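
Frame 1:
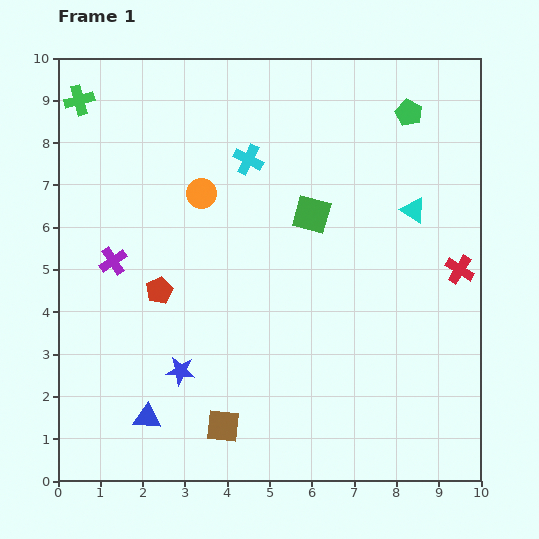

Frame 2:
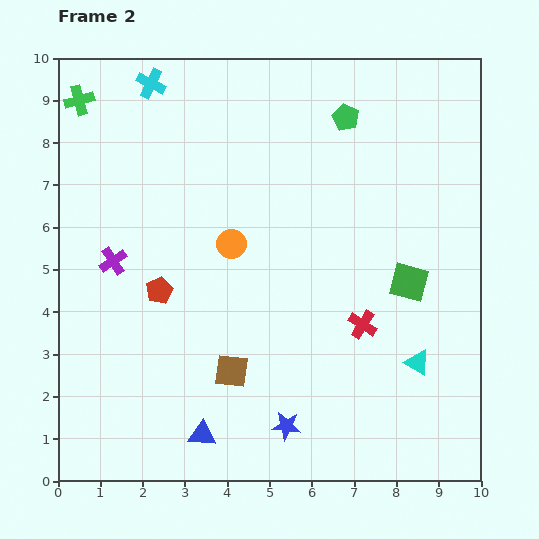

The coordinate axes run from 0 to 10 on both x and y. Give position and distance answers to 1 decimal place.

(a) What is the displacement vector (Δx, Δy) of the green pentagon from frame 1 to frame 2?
(-1.5, -0.1)

The green pentagon was at (8.3, 8.7) in frame 1 and (6.8, 8.6) in frame 2.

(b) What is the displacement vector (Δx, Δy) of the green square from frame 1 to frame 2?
(2.3, -1.6)

The green square was at (6.0, 6.3) in frame 1 and (8.3, 4.7) in frame 2.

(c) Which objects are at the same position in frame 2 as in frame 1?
the red pentagon, the green cross, the purple cross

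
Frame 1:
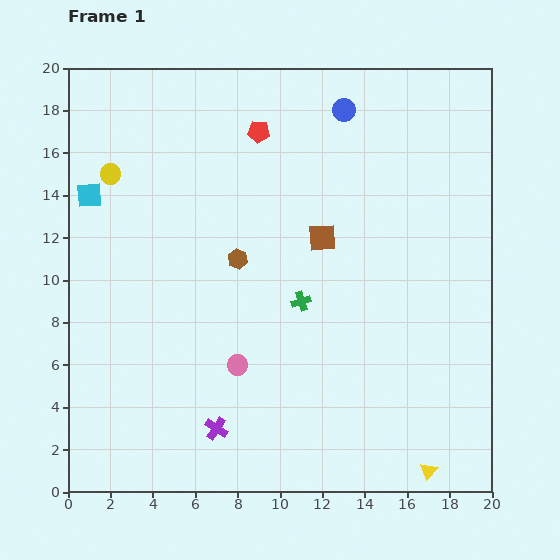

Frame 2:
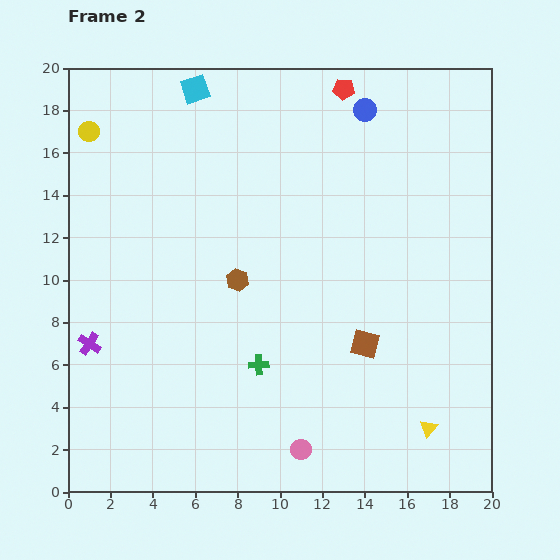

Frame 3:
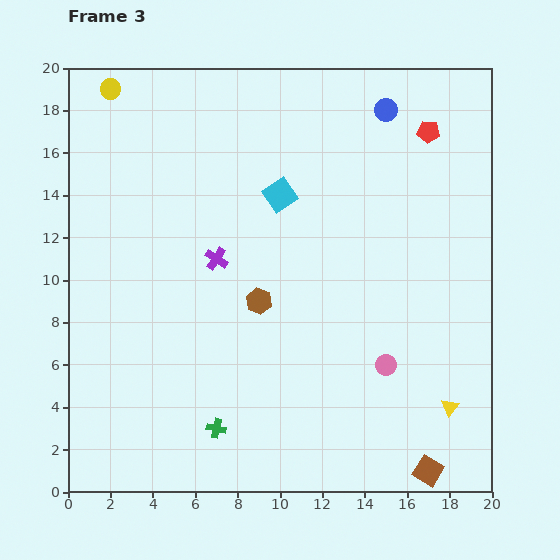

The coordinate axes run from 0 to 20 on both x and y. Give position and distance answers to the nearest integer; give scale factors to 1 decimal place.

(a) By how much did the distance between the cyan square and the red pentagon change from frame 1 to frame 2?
-2

Distance in frame 1: 9. Distance in frame 2: 7.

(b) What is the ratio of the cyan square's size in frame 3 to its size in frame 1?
1.3×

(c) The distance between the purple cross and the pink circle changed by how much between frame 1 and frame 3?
+6

Distance in frame 1: 3. Distance in frame 3: 9.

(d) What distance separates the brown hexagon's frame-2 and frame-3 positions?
1

The brown hexagon moved from (8, 10) to (9, 9), a distance of √(1² + 1²) ≈ 1.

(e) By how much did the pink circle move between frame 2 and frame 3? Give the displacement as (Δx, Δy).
(4, 4)

The pink circle was at (11, 2) in frame 2 and (15, 6) in frame 3.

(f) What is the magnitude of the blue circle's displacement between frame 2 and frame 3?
1

The blue circle moved from (14, 18) to (15, 18), a distance of √(1² + 0²) ≈ 1.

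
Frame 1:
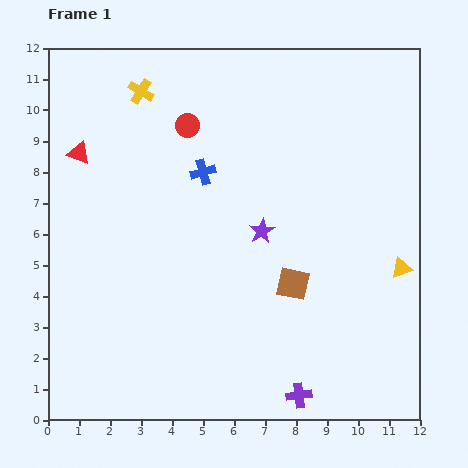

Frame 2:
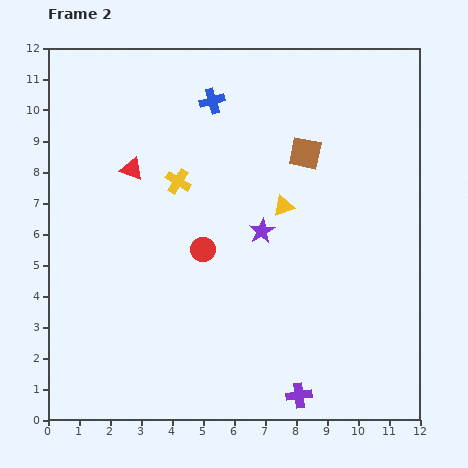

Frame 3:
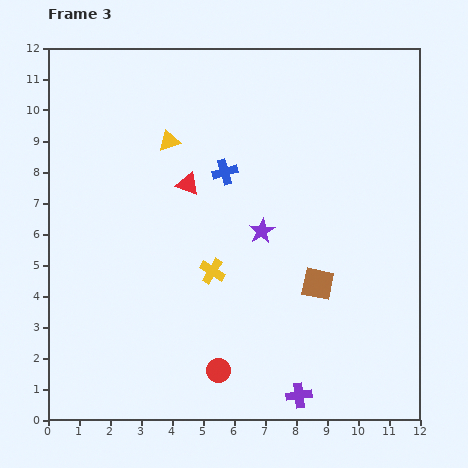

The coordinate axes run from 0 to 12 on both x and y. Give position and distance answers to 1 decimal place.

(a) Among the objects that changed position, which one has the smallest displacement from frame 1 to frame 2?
the red triangle

(moved 1.8)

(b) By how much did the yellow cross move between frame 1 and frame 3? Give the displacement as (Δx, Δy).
(2.3, -5.8)

The yellow cross was at (3.0, 10.6) in frame 1 and (5.3, 4.8) in frame 3.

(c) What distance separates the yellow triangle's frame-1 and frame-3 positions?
8.5

The yellow triangle moved from (11.4, 4.9) to (3.9, 9.0), a distance of √(7.5² + 4.1²) ≈ 8.5.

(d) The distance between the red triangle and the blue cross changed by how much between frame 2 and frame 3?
-2.1

Distance in frame 2: 3.4. Distance in frame 3: 1.3.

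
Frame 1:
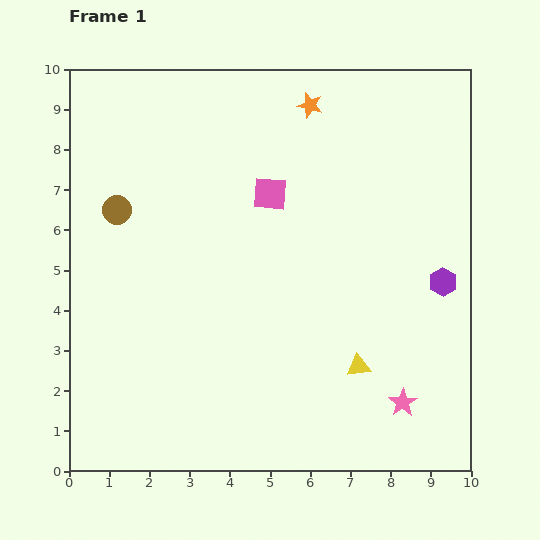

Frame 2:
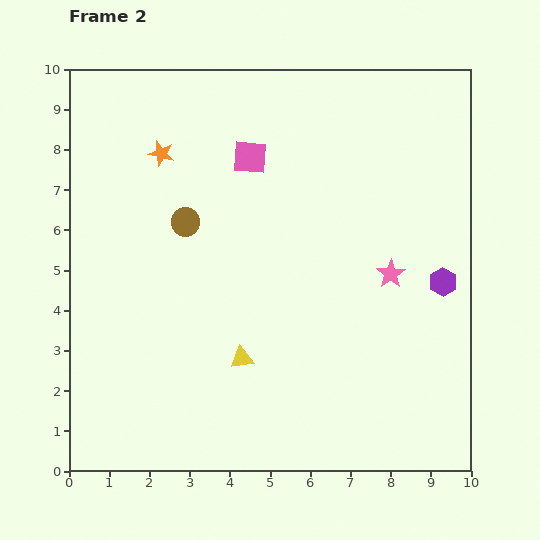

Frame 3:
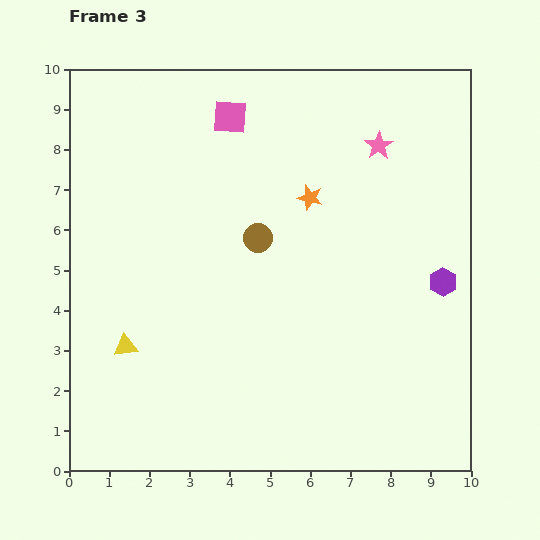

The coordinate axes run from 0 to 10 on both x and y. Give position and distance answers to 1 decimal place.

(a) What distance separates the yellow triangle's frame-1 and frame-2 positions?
2.9

The yellow triangle moved from (7.2, 2.6) to (4.3, 2.8), a distance of √(2.9² + 0.2²) ≈ 2.9.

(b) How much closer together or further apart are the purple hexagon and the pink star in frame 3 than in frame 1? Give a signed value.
+0.6

Distance in frame 1: 3.2. Distance in frame 3: 3.8.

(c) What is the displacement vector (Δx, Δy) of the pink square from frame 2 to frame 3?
(-0.5, 1.0)

The pink square was at (4.5, 7.8) in frame 2 and (4.0, 8.8) in frame 3.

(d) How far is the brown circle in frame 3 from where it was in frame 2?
1.8

The brown circle moved from (2.9, 6.2) to (4.7, 5.8), a distance of √(1.8² + 0.4²) ≈ 1.8.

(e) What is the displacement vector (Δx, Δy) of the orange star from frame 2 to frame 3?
(3.7, -1.1)

The orange star was at (2.3, 7.9) in frame 2 and (6.0, 6.8) in frame 3.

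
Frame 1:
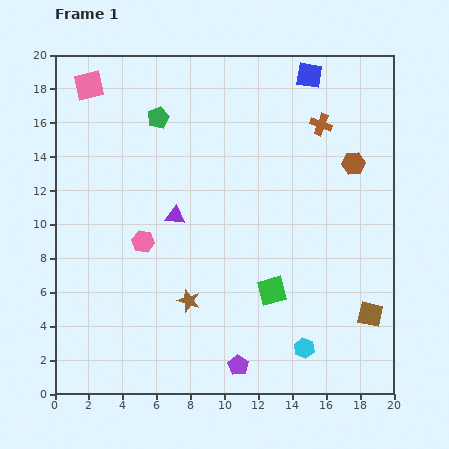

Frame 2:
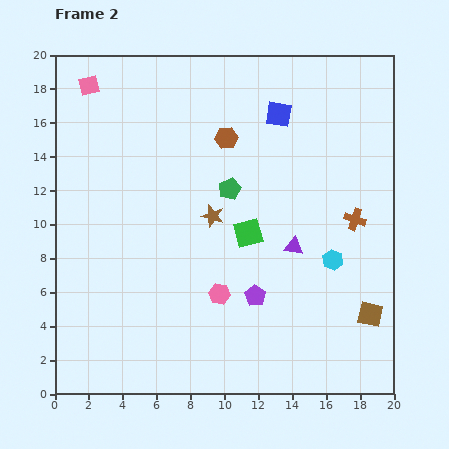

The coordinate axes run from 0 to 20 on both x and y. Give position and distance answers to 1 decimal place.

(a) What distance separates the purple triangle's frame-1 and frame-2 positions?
7.2

The purple triangle moved from (7.1, 10.5) to (14.1, 8.7), a distance of √(7.0² + 1.8²) ≈ 7.2.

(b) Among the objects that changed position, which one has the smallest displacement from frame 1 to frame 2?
the blue square

(moved 2.9)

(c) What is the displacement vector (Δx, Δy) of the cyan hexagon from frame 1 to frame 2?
(1.7, 5.2)

The cyan hexagon was at (14.7, 2.7) in frame 1 and (16.4, 7.9) in frame 2.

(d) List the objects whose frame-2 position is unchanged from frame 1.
the brown square, the pink square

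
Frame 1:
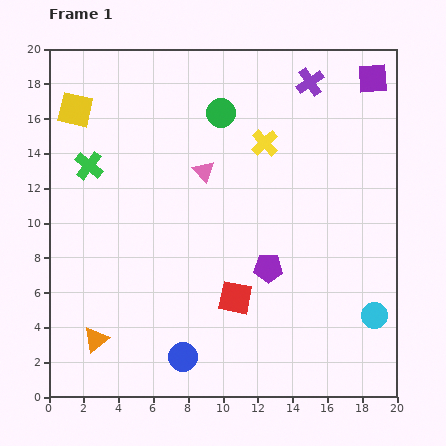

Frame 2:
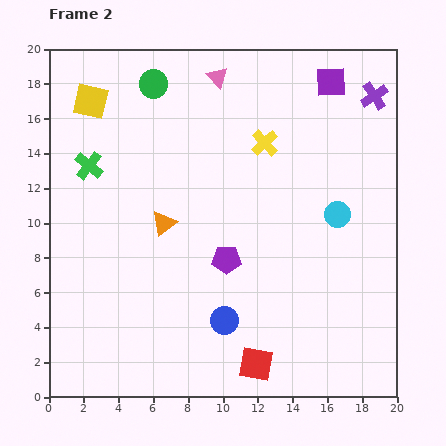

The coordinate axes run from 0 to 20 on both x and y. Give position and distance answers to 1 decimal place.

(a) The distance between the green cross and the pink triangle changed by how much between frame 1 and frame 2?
+2.4

Distance in frame 1: 6.6. Distance in frame 2: 9.0.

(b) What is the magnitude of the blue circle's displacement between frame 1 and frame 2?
3.2

The blue circle moved from (7.7, 2.3) to (10.1, 4.4), a distance of √(2.4² + 2.1²) ≈ 3.2.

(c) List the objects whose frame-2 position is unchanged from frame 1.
the yellow cross, the green cross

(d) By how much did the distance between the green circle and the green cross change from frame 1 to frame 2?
-2.2

Distance in frame 1: 8.2. Distance in frame 2: 6.0.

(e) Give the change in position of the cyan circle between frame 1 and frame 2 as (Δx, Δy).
(-2.1, 5.8)

The cyan circle was at (18.7, 4.7) in frame 1 and (16.6, 10.5) in frame 2.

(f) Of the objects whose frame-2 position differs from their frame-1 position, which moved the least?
the yellow square

(moved 1.0)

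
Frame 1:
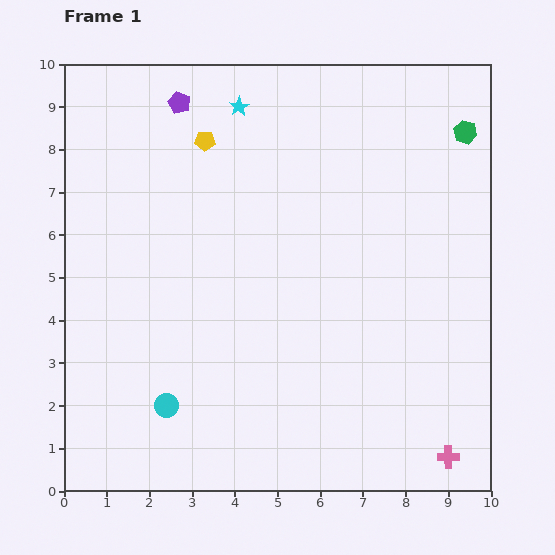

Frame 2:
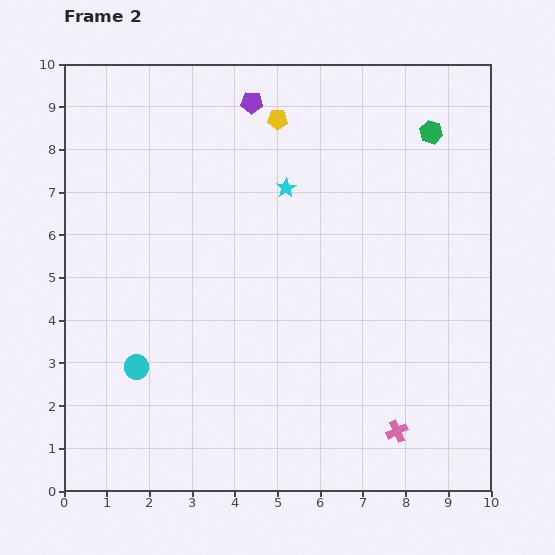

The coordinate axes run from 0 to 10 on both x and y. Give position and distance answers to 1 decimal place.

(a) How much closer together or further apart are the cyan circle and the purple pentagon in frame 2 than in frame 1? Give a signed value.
-0.3

Distance in frame 1: 7.1. Distance in frame 2: 6.8.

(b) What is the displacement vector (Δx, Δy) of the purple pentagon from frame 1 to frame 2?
(1.7, 0.0)

The purple pentagon was at (2.7, 9.1) in frame 1 and (4.4, 9.1) in frame 2.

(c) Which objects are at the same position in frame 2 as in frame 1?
none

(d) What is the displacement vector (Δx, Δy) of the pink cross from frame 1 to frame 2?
(-1.2, 0.6)

The pink cross was at (9.0, 0.8) in frame 1 and (7.8, 1.4) in frame 2.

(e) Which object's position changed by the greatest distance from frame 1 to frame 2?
the cyan star

(moved 2.2; next 1.8)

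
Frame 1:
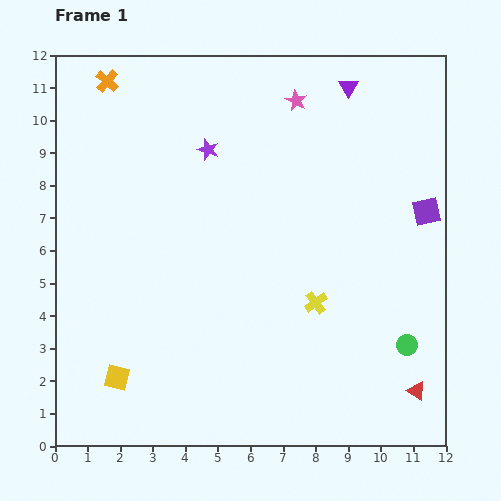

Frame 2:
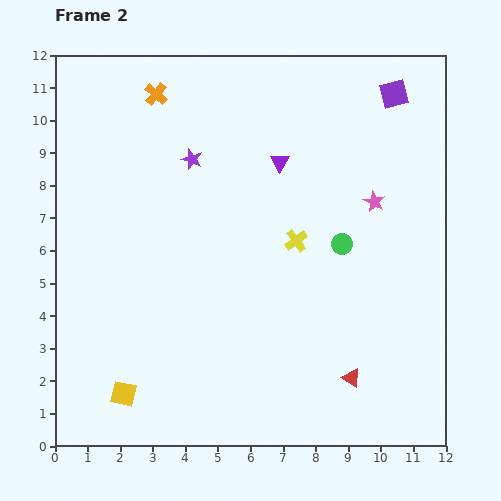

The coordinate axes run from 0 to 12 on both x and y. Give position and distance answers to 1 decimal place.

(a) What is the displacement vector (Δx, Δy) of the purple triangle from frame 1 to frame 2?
(-2.1, -2.3)

The purple triangle was at (9.0, 11.0) in frame 1 and (6.9, 8.7) in frame 2.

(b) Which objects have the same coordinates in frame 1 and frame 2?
none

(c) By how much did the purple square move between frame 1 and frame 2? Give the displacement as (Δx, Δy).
(-1.0, 3.6)

The purple square was at (11.4, 7.2) in frame 1 and (10.4, 10.8) in frame 2.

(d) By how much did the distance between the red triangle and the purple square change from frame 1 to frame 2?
+3.3

Distance in frame 1: 5.5. Distance in frame 2: 8.8.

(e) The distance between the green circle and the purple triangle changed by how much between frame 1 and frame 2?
-5.0

Distance in frame 1: 8.1. Distance in frame 2: 3.1.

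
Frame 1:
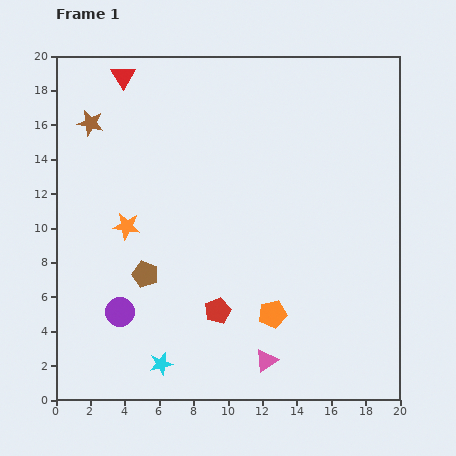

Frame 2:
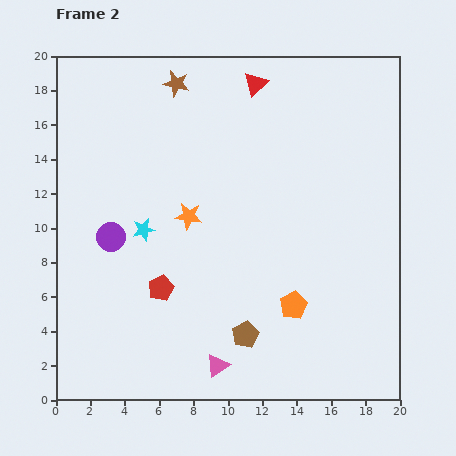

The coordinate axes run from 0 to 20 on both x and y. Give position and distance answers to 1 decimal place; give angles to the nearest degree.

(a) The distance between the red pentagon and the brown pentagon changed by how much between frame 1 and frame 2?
+0.9

Distance in frame 1: 4.7. Distance in frame 2: 5.6.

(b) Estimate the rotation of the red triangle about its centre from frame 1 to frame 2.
17° clockwise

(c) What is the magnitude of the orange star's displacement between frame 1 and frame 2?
3.6

The orange star moved from (4.1, 10.1) to (7.7, 10.7), a distance of √(3.6² + 0.6²) ≈ 3.6.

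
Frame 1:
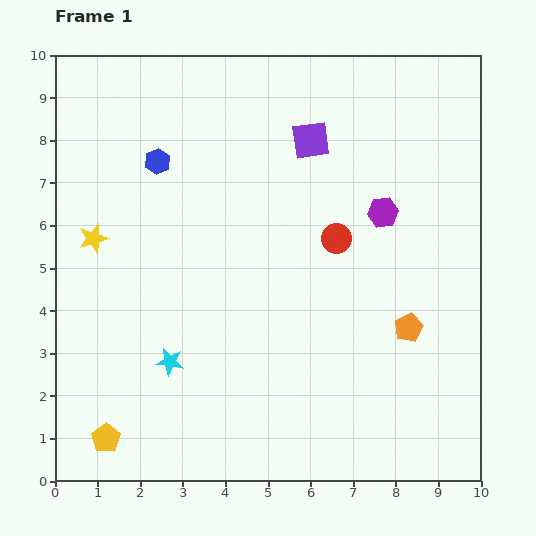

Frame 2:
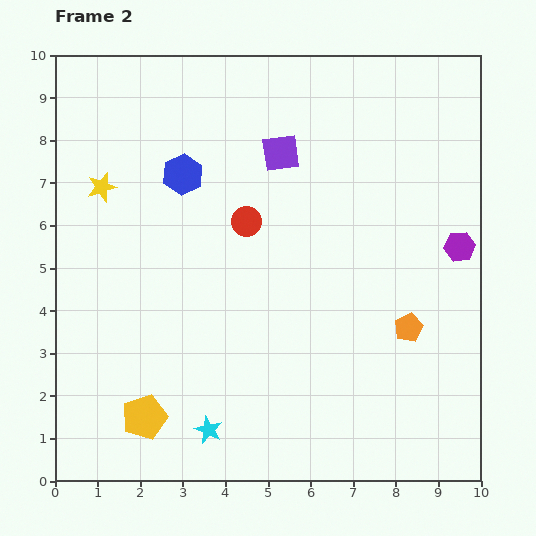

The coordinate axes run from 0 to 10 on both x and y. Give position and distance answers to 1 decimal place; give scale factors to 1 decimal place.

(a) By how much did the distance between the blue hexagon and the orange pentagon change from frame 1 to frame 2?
-0.7

Distance in frame 1: 7.1. Distance in frame 2: 6.4.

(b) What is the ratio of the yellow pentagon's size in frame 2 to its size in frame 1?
1.5×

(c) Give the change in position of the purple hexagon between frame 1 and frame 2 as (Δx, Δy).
(1.8, -0.8)

The purple hexagon was at (7.7, 6.3) in frame 1 and (9.5, 5.5) in frame 2.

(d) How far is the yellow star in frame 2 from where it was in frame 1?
1.2

The yellow star moved from (0.9, 5.7) to (1.1, 6.9), a distance of √(0.2² + 1.2²) ≈ 1.2.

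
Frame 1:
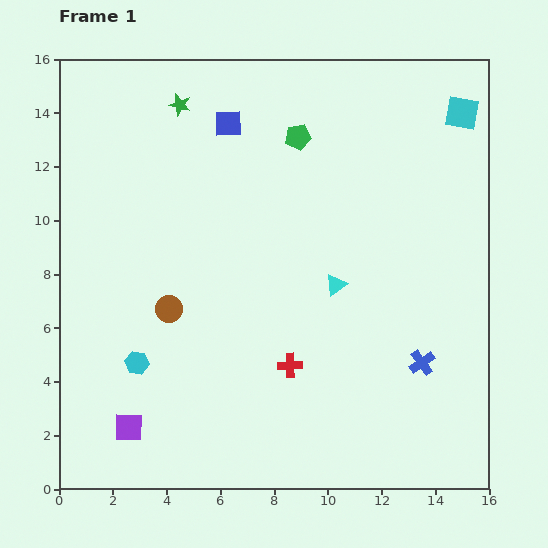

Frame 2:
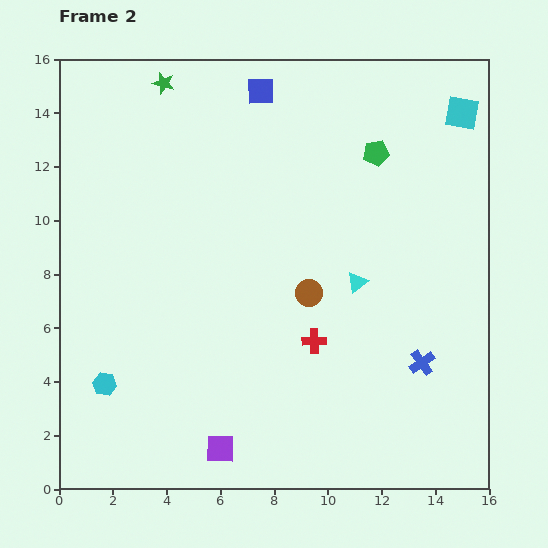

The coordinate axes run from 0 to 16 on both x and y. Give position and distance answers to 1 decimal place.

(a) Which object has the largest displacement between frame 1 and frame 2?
the brown circle

(moved 5.2; next 3.5)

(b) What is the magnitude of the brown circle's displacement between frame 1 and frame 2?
5.2

The brown circle moved from (4.1, 6.7) to (9.3, 7.3), a distance of √(5.2² + 0.6²) ≈ 5.2.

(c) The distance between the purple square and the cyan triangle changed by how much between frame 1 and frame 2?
-1.3

Distance in frame 1: 9.3. Distance in frame 2: 8.0.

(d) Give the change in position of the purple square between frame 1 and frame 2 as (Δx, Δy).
(3.4, -0.8)

The purple square was at (2.6, 2.3) in frame 1 and (6.0, 1.5) in frame 2.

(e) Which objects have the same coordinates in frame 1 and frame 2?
the cyan square, the blue cross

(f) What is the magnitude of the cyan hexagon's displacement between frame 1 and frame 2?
1.4

The cyan hexagon moved from (2.9, 4.7) to (1.7, 3.9), a distance of √(1.2² + 0.8²) ≈ 1.4.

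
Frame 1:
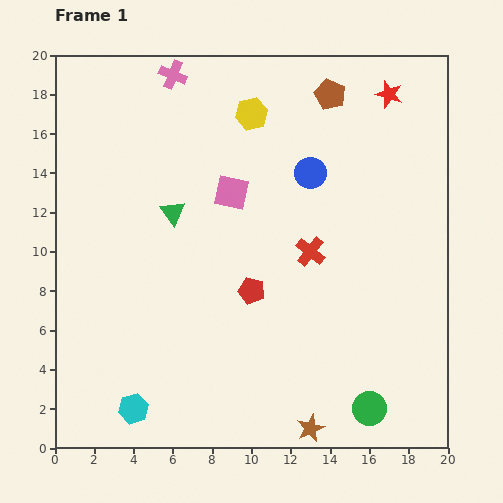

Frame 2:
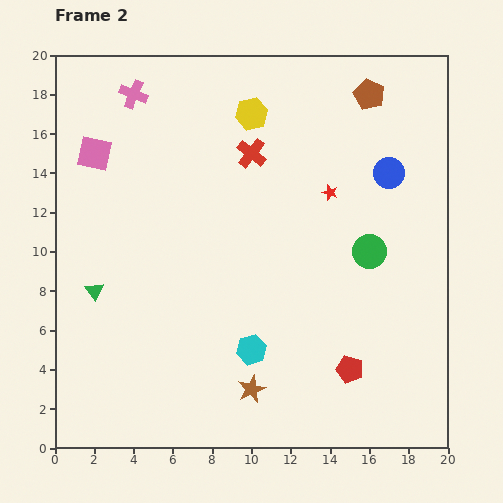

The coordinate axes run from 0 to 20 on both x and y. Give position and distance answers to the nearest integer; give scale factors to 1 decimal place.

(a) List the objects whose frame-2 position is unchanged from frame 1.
the yellow hexagon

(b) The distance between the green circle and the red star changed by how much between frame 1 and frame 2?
-12

Distance in frame 1: 16. Distance in frame 2: 4.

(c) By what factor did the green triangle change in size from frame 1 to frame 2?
0.7×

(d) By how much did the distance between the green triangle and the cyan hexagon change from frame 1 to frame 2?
-1

Distance in frame 1: 10. Distance in frame 2: 9.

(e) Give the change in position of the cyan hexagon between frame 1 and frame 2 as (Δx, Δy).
(6, 3)

The cyan hexagon was at (4, 2) in frame 1 and (10, 5) in frame 2.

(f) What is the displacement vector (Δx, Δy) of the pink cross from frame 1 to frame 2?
(-2, -1)

The pink cross was at (6, 19) in frame 1 and (4, 18) in frame 2.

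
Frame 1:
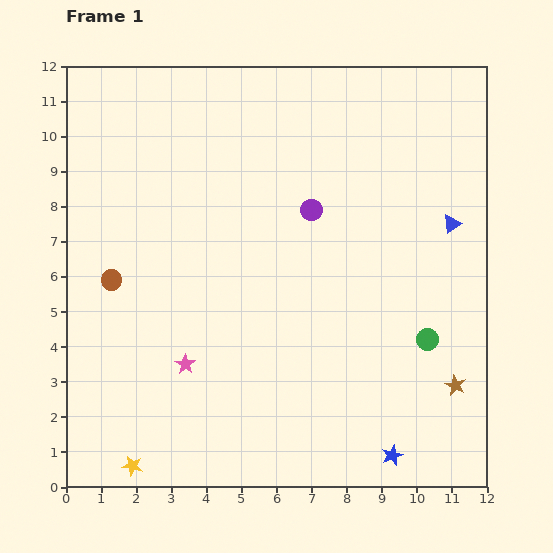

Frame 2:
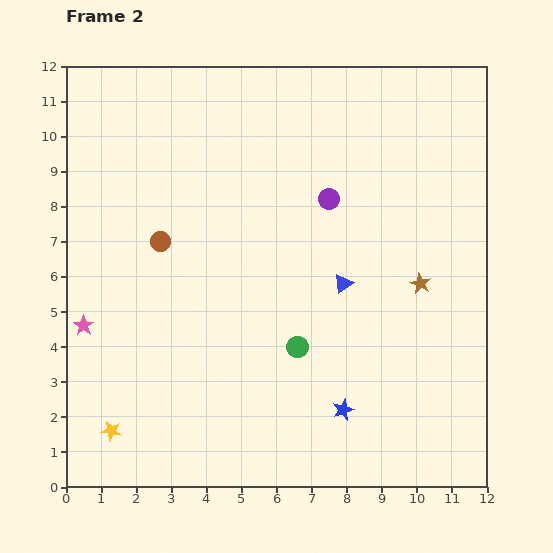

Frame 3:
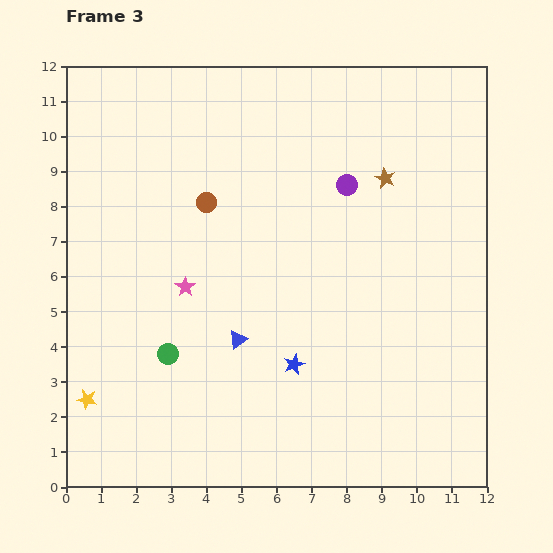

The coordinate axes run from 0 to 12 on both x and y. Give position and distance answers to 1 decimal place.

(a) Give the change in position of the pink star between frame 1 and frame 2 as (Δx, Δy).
(-2.9, 1.1)

The pink star was at (3.4, 3.5) in frame 1 and (0.5, 4.6) in frame 2.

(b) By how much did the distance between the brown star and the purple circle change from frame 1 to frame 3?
-5.4

Distance in frame 1: 6.5. Distance in frame 3: 1.1.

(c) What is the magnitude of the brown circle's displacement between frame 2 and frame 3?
1.7

The brown circle moved from (2.7, 7.0) to (4.0, 8.1), a distance of √(1.3² + 1.1²) ≈ 1.7.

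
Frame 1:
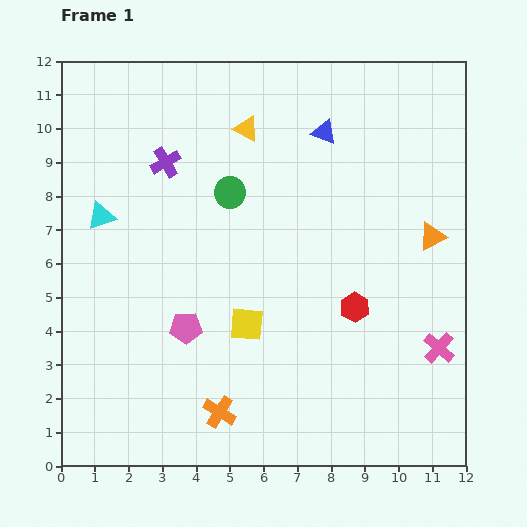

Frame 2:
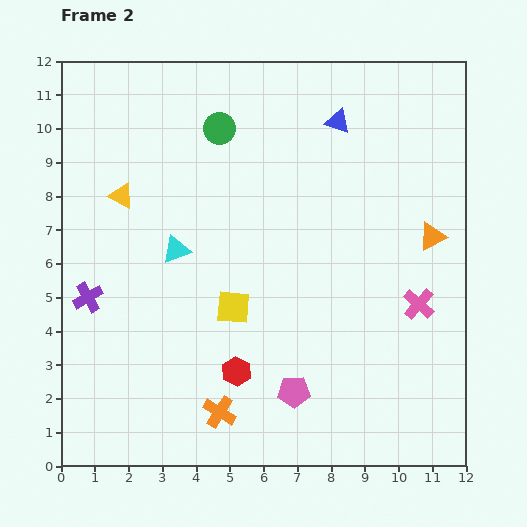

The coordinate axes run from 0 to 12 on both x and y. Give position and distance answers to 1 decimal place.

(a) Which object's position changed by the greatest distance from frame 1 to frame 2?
the purple cross

(moved 4.6; next 4.2)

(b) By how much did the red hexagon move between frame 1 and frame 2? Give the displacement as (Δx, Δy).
(-3.5, -1.9)

The red hexagon was at (8.7, 4.7) in frame 1 and (5.2, 2.8) in frame 2.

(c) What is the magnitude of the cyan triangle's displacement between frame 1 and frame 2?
2.4

The cyan triangle moved from (1.2, 7.4) to (3.4, 6.4), a distance of √(2.2² + 1.0²) ≈ 2.4.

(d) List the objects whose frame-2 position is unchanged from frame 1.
the orange triangle, the orange cross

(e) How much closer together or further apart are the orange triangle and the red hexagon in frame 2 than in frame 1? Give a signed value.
+3.9

Distance in frame 1: 3.1. Distance in frame 2: 7.0.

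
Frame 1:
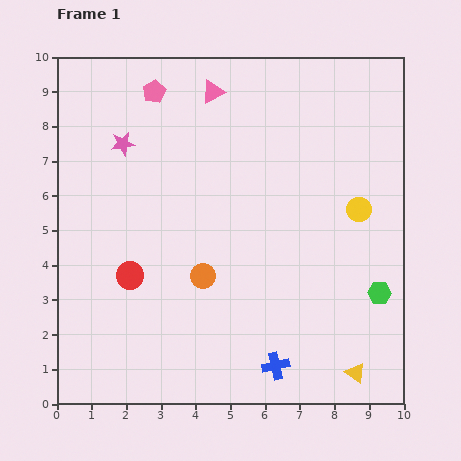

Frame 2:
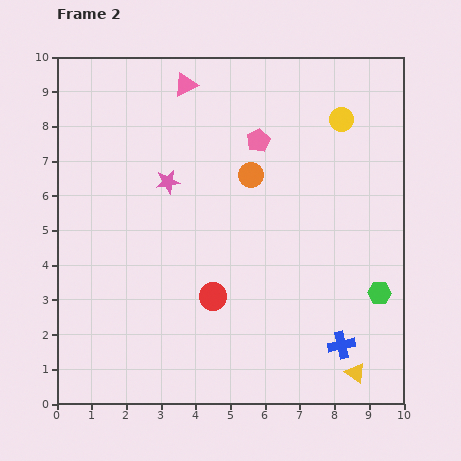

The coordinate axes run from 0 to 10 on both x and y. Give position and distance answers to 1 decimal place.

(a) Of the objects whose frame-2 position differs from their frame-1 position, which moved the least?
the pink triangle

(moved 0.8)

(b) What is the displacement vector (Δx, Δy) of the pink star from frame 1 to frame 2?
(1.3, -1.1)

The pink star was at (1.9, 7.5) in frame 1 and (3.2, 6.4) in frame 2.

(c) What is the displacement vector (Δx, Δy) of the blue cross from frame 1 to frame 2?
(1.9, 0.6)

The blue cross was at (6.3, 1.1) in frame 1 and (8.2, 1.7) in frame 2.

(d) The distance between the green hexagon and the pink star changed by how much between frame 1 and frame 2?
-1.7

Distance in frame 1: 8.6. Distance in frame 2: 6.9.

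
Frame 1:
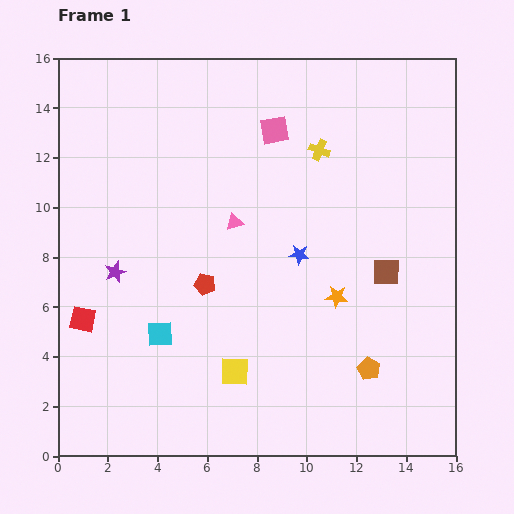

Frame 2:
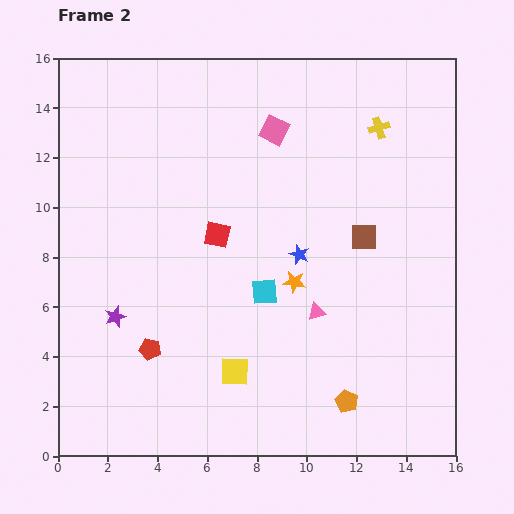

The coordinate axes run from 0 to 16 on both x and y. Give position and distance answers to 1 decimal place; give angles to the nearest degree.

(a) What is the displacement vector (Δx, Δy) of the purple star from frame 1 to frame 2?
(0.0, -1.8)

The purple star was at (2.3, 7.4) in frame 1 and (2.3, 5.6) in frame 2.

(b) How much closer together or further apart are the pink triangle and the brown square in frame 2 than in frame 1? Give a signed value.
-2.8

Distance in frame 1: 6.4. Distance in frame 2: 3.6.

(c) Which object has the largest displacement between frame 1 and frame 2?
the red square

(moved 6.4; next 4.9)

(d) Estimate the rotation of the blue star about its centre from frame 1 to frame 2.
16° clockwise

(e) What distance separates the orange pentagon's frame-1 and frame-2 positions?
1.6

The orange pentagon moved from (12.5, 3.5) to (11.6, 2.2), a distance of √(0.9² + 1.3²) ≈ 1.6.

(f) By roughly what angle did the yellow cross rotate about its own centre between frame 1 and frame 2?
38° counter-clockwise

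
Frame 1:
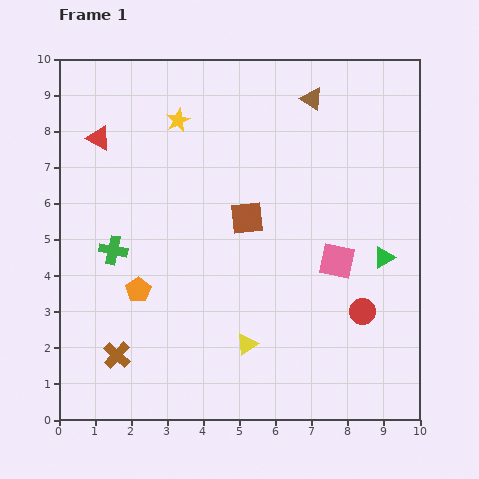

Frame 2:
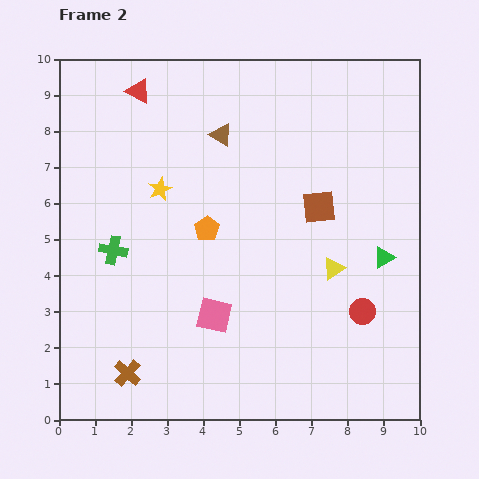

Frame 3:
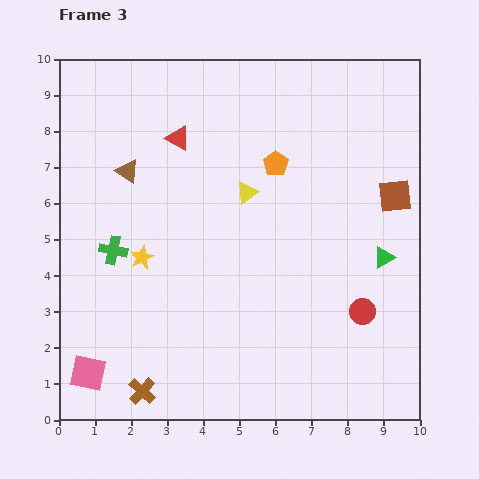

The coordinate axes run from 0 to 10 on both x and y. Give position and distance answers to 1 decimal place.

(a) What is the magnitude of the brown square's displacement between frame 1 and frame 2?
2.0

The brown square moved from (5.2, 5.6) to (7.2, 5.9), a distance of √(2.0² + 0.3²) ≈ 2.0.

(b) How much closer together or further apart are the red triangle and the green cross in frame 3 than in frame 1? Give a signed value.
+0.5

Distance in frame 1: 3.1. Distance in frame 3: 3.6.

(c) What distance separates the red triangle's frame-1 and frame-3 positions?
2.2

The red triangle moved from (1.1, 7.8) to (3.3, 7.8), a distance of √(2.2² + 0.0²) ≈ 2.2.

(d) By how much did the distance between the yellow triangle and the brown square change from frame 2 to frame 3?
+2.4

Distance in frame 2: 1.7. Distance in frame 3: 4.1.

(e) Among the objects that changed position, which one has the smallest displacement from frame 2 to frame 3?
the brown cross

(moved 0.6)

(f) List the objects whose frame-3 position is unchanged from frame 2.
the green cross, the green triangle, the red circle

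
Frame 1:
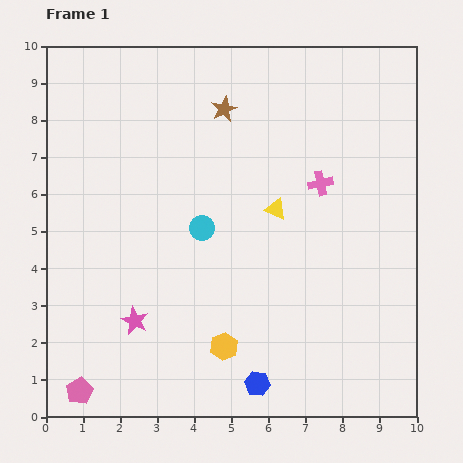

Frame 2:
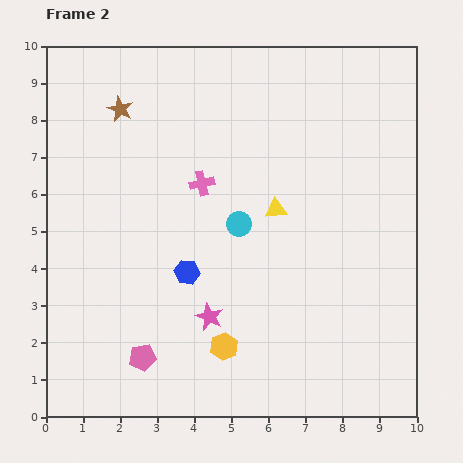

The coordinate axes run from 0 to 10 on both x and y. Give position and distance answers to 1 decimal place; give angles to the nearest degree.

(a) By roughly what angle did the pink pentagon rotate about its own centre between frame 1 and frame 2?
21° clockwise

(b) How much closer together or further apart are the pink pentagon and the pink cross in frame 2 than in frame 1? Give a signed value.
-3.6

Distance in frame 1: 8.6. Distance in frame 2: 5.0.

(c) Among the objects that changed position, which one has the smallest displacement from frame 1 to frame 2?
the cyan circle

(moved 1.0)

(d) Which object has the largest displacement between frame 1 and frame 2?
the blue hexagon

(moved 3.6; next 3.2)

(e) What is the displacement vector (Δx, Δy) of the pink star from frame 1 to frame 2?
(2.0, 0.1)

The pink star was at (2.4, 2.6) in frame 1 and (4.4, 2.7) in frame 2.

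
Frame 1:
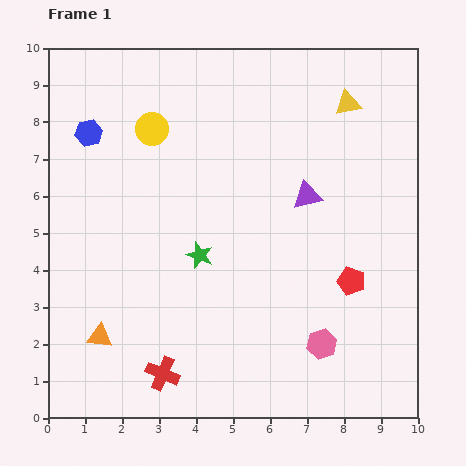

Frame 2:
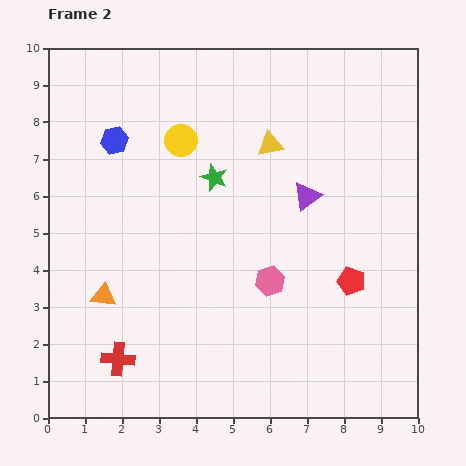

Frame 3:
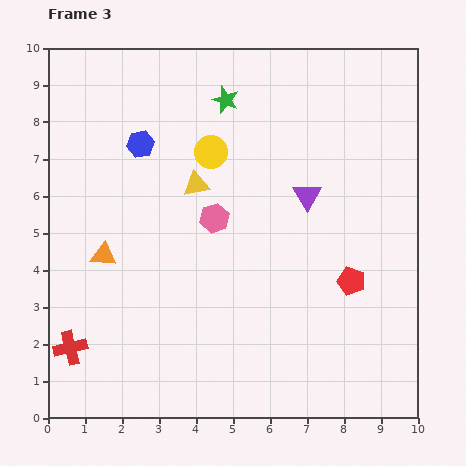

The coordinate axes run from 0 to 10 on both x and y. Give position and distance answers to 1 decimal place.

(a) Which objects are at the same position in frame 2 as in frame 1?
the red pentagon, the purple triangle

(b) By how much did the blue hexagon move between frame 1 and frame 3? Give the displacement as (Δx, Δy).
(1.4, -0.3)

The blue hexagon was at (1.1, 7.7) in frame 1 and (2.5, 7.4) in frame 3.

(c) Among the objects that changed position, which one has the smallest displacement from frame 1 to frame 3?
the blue hexagon

(moved 1.4)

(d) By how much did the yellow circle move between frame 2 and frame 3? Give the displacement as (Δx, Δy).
(0.8, -0.3)

The yellow circle was at (3.6, 7.5) in frame 2 and (4.4, 7.2) in frame 3.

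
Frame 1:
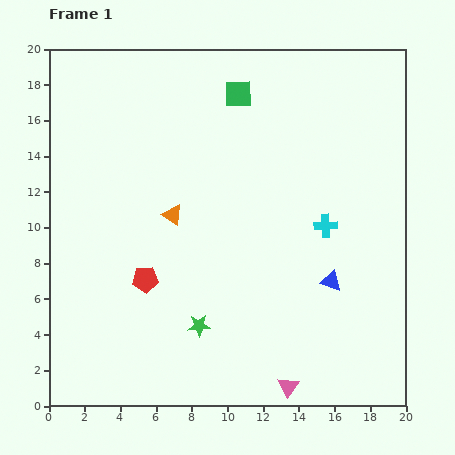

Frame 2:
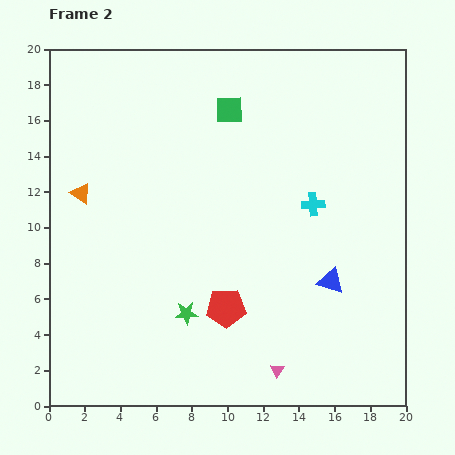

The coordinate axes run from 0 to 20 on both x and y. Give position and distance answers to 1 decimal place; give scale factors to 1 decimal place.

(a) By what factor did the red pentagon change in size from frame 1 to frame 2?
1.5×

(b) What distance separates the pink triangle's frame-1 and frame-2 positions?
1.1

The pink triangle moved from (13.4, 1.1) to (12.8, 2.0), a distance of √(0.6² + 0.9²) ≈ 1.1.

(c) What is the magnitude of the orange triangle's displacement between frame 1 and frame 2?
5.2

The orange triangle moved from (6.9, 10.7) to (1.8, 11.9), a distance of √(5.1² + 1.2²) ≈ 5.2.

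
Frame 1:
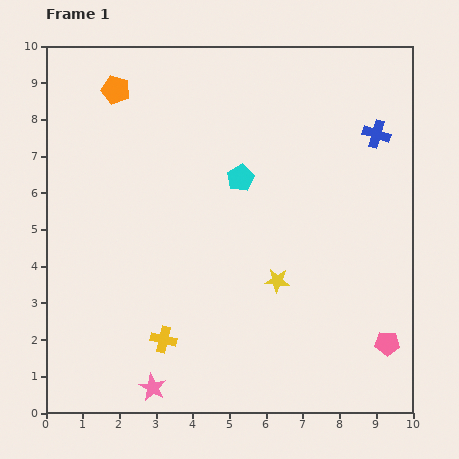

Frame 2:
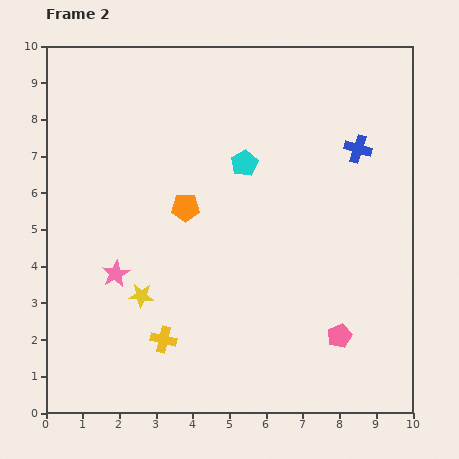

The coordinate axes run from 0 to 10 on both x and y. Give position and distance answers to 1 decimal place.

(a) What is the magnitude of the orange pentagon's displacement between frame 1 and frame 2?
3.7

The orange pentagon moved from (1.9, 8.8) to (3.8, 5.6), a distance of √(1.9² + 3.2²) ≈ 3.7.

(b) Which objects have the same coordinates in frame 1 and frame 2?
the yellow cross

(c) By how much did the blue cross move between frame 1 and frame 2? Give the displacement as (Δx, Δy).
(-0.5, -0.4)

The blue cross was at (9.0, 7.6) in frame 1 and (8.5, 7.2) in frame 2.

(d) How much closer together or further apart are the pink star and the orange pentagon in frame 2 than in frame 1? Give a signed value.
-5.6

Distance in frame 1: 8.2. Distance in frame 2: 2.6.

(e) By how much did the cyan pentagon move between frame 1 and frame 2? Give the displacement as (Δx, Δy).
(0.1, 0.4)

The cyan pentagon was at (5.3, 6.4) in frame 1 and (5.4, 6.8) in frame 2.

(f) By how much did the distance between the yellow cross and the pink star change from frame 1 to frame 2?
+0.9

Distance in frame 1: 1.3. Distance in frame 2: 2.2.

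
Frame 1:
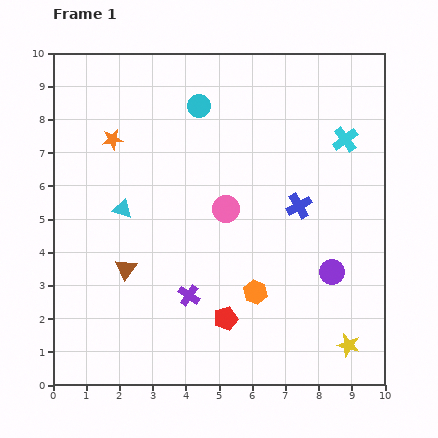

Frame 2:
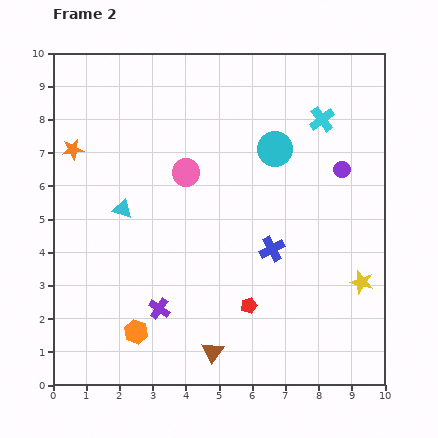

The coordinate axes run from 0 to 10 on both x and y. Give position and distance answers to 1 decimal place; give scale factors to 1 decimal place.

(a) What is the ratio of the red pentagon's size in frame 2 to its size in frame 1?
0.7×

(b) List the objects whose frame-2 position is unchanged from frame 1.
the cyan triangle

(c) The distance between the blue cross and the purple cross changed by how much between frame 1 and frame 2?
-0.5

Distance in frame 1: 4.3. Distance in frame 2: 3.8.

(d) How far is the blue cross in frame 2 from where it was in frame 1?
1.5

The blue cross moved from (7.4, 5.4) to (6.6, 4.1), a distance of √(0.8² + 1.3²) ≈ 1.5.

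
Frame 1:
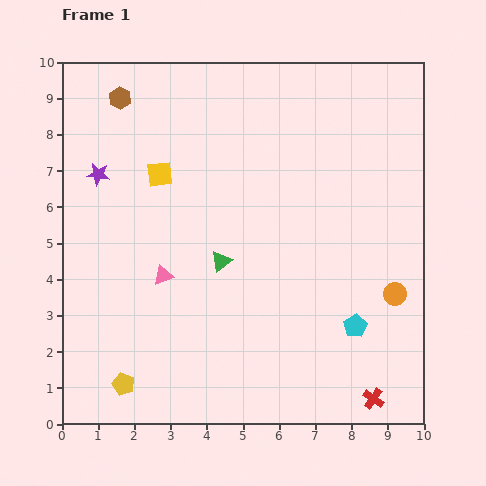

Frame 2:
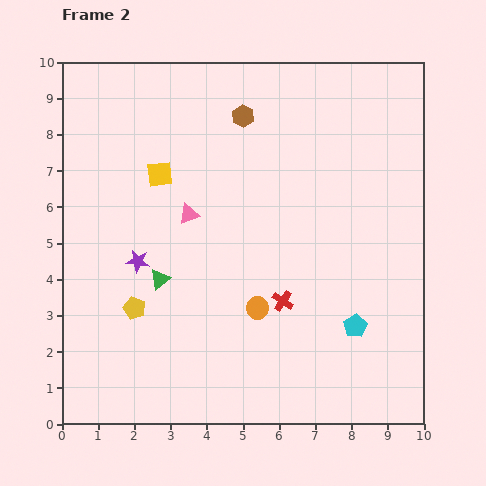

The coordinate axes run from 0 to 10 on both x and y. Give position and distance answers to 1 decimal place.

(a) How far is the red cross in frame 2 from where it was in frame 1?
3.7

The red cross moved from (8.6, 0.7) to (6.1, 3.4), a distance of √(2.5² + 2.7²) ≈ 3.7.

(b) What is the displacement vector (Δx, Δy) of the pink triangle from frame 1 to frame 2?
(0.7, 1.7)

The pink triangle was at (2.8, 4.1) in frame 1 and (3.5, 5.8) in frame 2.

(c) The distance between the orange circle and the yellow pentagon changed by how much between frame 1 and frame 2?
-4.5

Distance in frame 1: 7.9. Distance in frame 2: 3.4.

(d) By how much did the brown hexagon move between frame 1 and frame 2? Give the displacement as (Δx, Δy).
(3.4, -0.5)

The brown hexagon was at (1.6, 9.0) in frame 1 and (5.0, 8.5) in frame 2.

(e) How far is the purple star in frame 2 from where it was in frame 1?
2.6

The purple star moved from (1.0, 6.9) to (2.1, 4.5), a distance of √(1.1² + 2.4²) ≈ 2.6.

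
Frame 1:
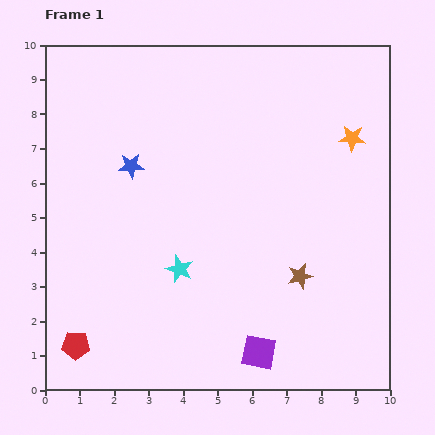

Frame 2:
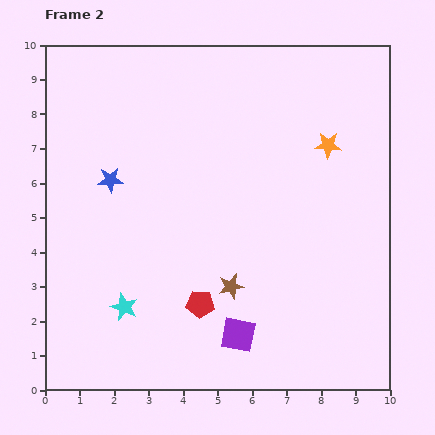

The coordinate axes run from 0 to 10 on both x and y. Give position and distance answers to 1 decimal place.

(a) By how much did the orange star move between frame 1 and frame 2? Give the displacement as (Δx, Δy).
(-0.7, -0.2)

The orange star was at (8.9, 7.3) in frame 1 and (8.2, 7.1) in frame 2.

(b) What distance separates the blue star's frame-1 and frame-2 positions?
0.7

The blue star moved from (2.5, 6.5) to (1.9, 6.1), a distance of √(0.6² + 0.4²) ≈ 0.7.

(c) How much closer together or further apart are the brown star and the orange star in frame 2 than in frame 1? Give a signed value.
+0.7

Distance in frame 1: 4.3. Distance in frame 2: 5.0.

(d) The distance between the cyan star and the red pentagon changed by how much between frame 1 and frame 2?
-1.5

Distance in frame 1: 3.7. Distance in frame 2: 2.2.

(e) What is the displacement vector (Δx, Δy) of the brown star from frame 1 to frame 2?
(-2.0, -0.3)

The brown star was at (7.4, 3.3) in frame 1 and (5.4, 3.0) in frame 2.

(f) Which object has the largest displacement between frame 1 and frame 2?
the red pentagon

(moved 3.8; next 2.0)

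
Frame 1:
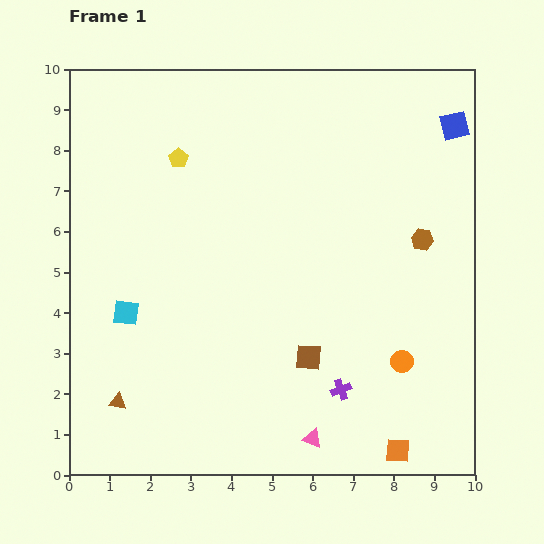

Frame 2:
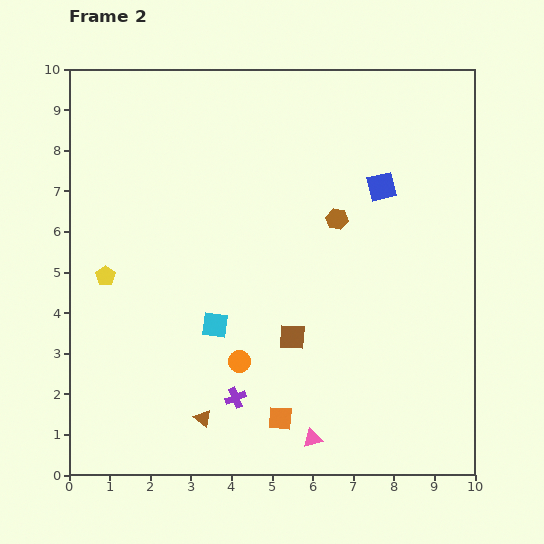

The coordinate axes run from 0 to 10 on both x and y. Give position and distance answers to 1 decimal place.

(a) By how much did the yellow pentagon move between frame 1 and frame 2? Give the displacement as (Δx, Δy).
(-1.8, -2.9)

The yellow pentagon was at (2.7, 7.8) in frame 1 and (0.9, 4.9) in frame 2.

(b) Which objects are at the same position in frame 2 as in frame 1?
the pink triangle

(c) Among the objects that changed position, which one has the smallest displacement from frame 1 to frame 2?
the brown square

(moved 0.6)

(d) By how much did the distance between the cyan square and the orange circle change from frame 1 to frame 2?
-5.8

Distance in frame 1: 6.9. Distance in frame 2: 1.1.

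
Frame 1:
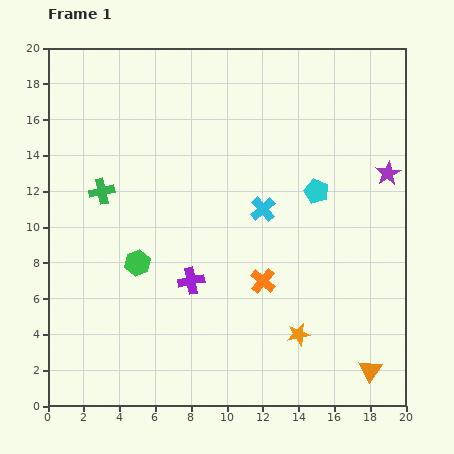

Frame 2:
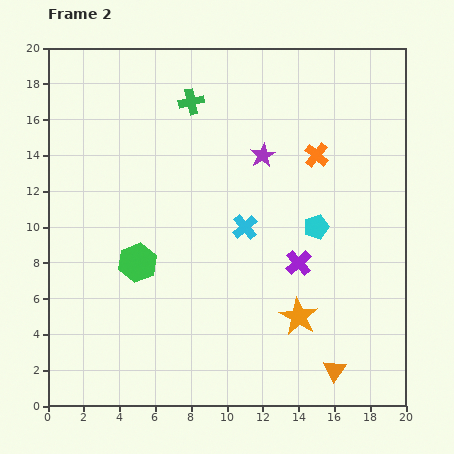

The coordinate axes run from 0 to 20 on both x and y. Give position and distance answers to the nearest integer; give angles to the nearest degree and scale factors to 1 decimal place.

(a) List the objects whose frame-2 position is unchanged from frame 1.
the green hexagon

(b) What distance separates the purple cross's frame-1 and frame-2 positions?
6

The purple cross moved from (8, 7) to (14, 8), a distance of √(6² + 1²) ≈ 6.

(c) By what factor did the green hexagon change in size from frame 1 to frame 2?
1.5×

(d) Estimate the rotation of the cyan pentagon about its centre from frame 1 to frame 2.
30° clockwise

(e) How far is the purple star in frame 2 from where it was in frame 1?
7

The purple star moved from (19, 13) to (12, 14), a distance of √(7² + 1²) ≈ 7.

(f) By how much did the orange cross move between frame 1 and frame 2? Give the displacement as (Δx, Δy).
(3, 7)

The orange cross was at (12, 7) in frame 1 and (15, 14) in frame 2.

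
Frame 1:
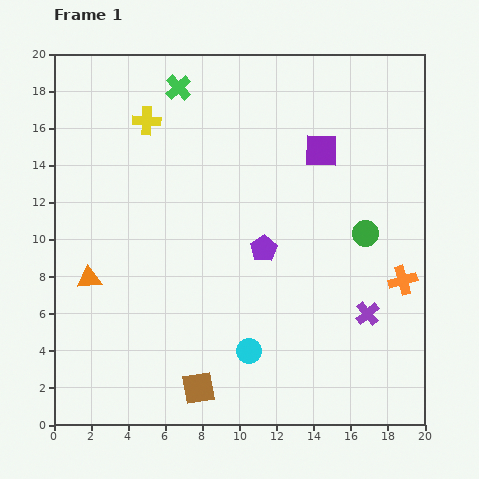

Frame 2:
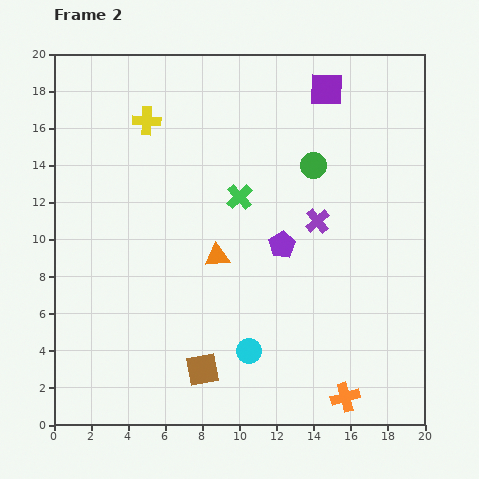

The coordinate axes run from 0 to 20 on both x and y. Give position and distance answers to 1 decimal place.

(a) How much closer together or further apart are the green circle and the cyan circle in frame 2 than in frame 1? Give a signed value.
+1.7

Distance in frame 1: 8.9. Distance in frame 2: 10.6.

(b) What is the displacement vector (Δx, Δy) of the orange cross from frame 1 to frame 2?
(-3.1, -6.3)

The orange cross was at (18.8, 7.8) in frame 1 and (15.7, 1.5) in frame 2.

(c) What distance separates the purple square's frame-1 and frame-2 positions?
3.3

The purple square moved from (14.4, 14.8) to (14.7, 18.1), a distance of √(0.3² + 3.3²) ≈ 3.3.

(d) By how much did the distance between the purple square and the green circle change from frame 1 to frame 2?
-0.9

Distance in frame 1: 5.1. Distance in frame 2: 4.2.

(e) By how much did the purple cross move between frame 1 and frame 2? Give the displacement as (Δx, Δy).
(-2.7, 5.0)

The purple cross was at (16.9, 6.0) in frame 1 and (14.2, 11.0) in frame 2.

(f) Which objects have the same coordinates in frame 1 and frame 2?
the cyan circle, the yellow cross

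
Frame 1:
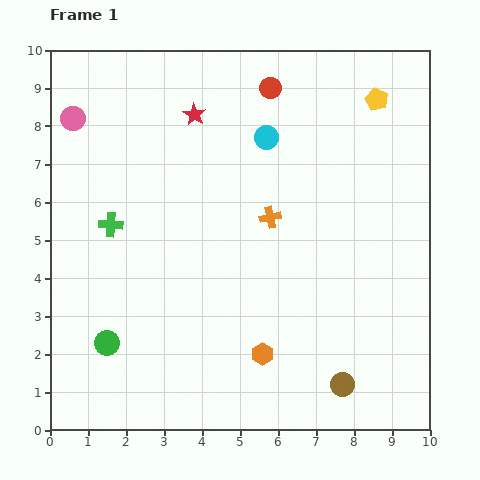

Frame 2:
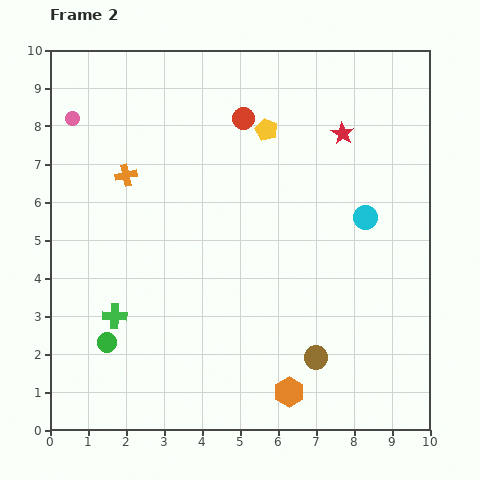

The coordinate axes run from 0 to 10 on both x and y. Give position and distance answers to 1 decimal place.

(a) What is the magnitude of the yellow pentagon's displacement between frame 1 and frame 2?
3.0

The yellow pentagon moved from (8.6, 8.7) to (5.7, 7.9), a distance of √(2.9² + 0.8²) ≈ 3.0.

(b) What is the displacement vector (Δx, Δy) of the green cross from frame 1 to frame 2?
(0.1, -2.4)

The green cross was at (1.6, 5.4) in frame 1 and (1.7, 3.0) in frame 2.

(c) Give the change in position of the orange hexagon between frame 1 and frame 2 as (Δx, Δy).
(0.7, -1.0)

The orange hexagon was at (5.6, 2.0) in frame 1 and (6.3, 1.0) in frame 2.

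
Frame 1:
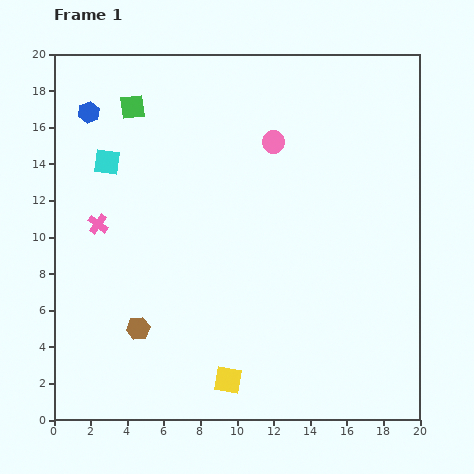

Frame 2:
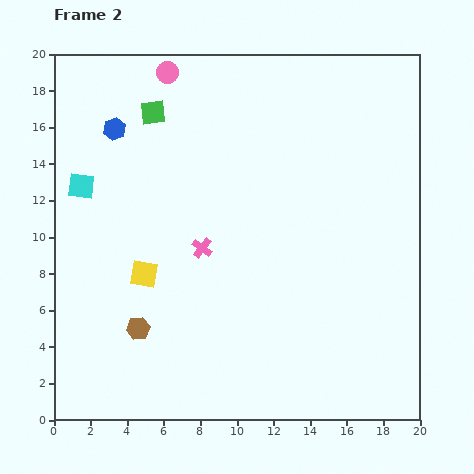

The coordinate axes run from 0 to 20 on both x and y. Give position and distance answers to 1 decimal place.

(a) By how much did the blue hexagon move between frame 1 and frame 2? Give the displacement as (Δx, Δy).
(1.4, -0.9)

The blue hexagon was at (1.9, 16.8) in frame 1 and (3.3, 15.9) in frame 2.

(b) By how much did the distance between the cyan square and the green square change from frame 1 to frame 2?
+2.3

Distance in frame 1: 3.3. Distance in frame 2: 5.6.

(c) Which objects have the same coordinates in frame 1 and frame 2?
the brown hexagon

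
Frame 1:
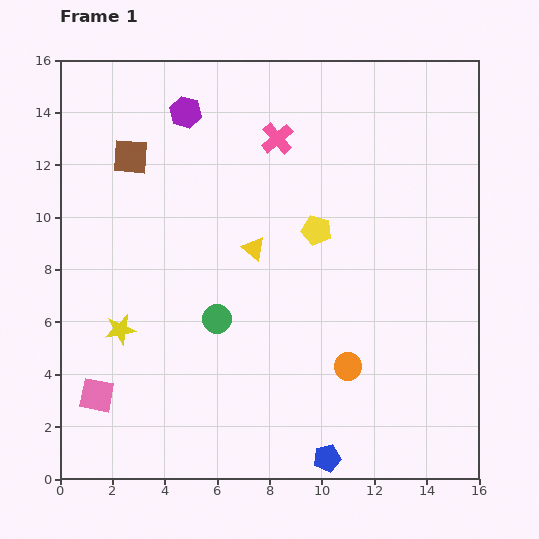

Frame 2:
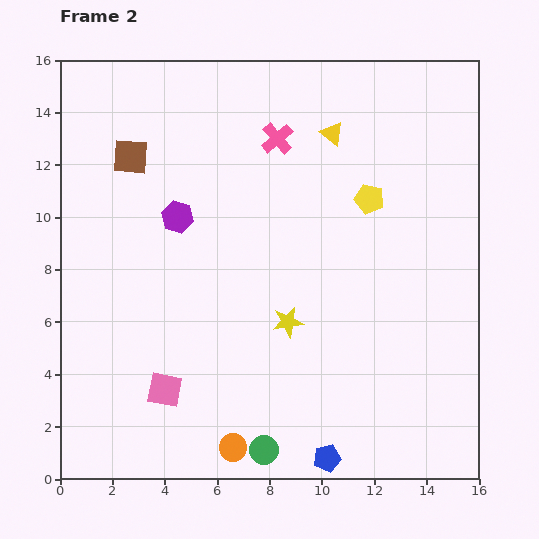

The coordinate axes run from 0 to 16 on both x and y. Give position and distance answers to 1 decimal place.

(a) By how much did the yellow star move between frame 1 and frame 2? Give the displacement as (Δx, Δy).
(6.4, 0.3)

The yellow star was at (2.3, 5.7) in frame 1 and (8.7, 6.0) in frame 2.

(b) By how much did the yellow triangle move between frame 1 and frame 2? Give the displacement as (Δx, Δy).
(3.0, 4.4)

The yellow triangle was at (7.4, 8.8) in frame 1 and (10.4, 13.2) in frame 2.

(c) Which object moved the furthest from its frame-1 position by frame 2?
the yellow star

(moved 6.4; next 5.4)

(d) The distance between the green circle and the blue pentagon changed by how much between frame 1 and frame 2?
-4.4

Distance in frame 1: 6.8. Distance in frame 2: 2.4.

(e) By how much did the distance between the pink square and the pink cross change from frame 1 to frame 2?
-1.5

Distance in frame 1: 12.0. Distance in frame 2: 10.5.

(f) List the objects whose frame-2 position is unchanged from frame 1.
the brown square, the blue pentagon, the pink cross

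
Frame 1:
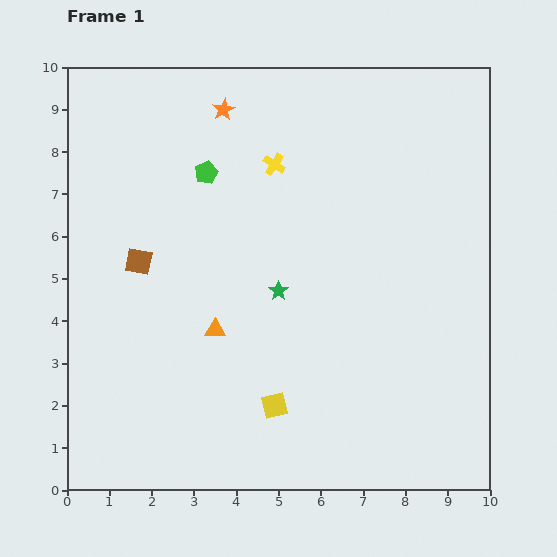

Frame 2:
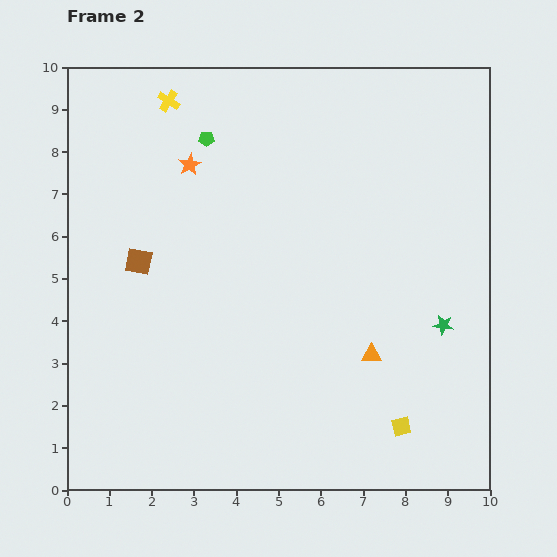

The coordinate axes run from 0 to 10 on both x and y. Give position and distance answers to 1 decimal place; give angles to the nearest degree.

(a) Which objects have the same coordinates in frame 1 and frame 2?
the brown square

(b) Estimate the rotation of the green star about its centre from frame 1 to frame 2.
28° counter-clockwise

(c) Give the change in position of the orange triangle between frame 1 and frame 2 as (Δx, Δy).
(3.7, -0.6)

The orange triangle was at (3.5, 3.8) in frame 1 and (7.2, 3.2) in frame 2.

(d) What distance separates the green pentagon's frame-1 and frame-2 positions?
0.8

The green pentagon moved from (3.3, 7.5) to (3.3, 8.3), a distance of √(0.0² + 0.8²) ≈ 0.8.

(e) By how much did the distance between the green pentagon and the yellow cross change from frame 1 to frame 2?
-0.3

Distance in frame 1: 1.6. Distance in frame 2: 1.3.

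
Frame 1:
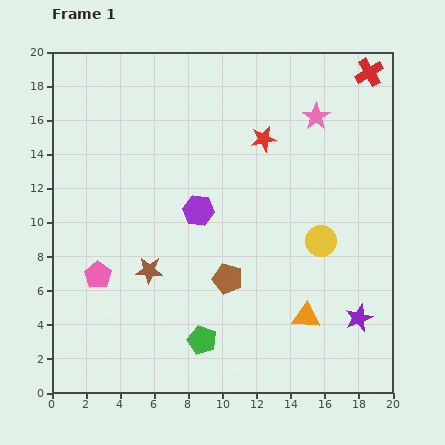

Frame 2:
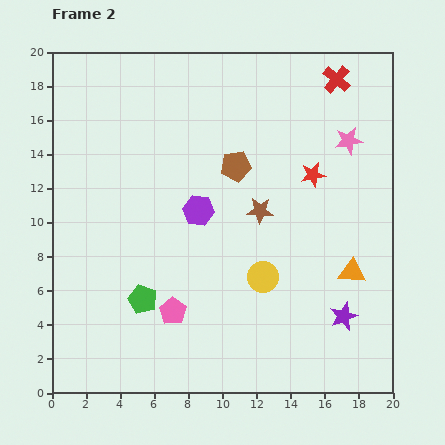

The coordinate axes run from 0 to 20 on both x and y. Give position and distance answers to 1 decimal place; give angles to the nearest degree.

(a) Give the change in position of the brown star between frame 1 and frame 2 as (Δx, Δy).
(6.5, 3.5)

The brown star was at (5.7, 7.2) in frame 1 and (12.2, 10.7) in frame 2.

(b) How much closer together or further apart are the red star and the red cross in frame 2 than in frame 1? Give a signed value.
-1.5

Distance in frame 1: 7.3. Distance in frame 2: 5.8.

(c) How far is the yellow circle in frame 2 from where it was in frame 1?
4.0

The yellow circle moved from (15.8, 8.9) to (12.4, 6.8), a distance of √(3.4² + 2.1²) ≈ 4.0.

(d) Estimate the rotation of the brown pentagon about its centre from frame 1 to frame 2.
26° counter-clockwise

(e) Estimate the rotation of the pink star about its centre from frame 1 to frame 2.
26° clockwise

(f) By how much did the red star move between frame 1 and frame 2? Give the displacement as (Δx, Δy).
(2.9, -2.1)

The red star was at (12.4, 14.9) in frame 1 and (15.3, 12.8) in frame 2.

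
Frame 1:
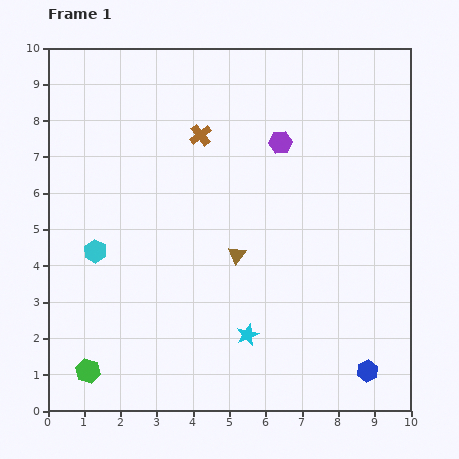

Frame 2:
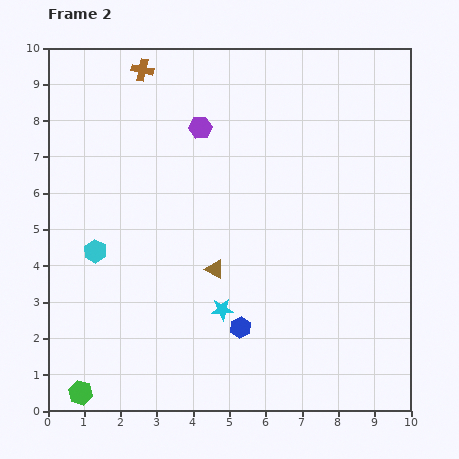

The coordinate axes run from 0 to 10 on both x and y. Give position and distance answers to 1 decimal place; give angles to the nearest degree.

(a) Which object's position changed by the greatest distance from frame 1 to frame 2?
the blue hexagon

(moved 3.7; next 2.4)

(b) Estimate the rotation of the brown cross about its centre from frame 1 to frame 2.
40° counter-clockwise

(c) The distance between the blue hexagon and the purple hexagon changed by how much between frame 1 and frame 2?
-1.1

Distance in frame 1: 6.7. Distance in frame 2: 5.6.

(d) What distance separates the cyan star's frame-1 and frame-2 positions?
1.0

The cyan star moved from (5.5, 2.1) to (4.8, 2.8), a distance of √(0.7² + 0.7²) ≈ 1.0.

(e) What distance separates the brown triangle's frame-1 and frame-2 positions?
0.7

The brown triangle moved from (5.2, 4.3) to (4.6, 3.9), a distance of √(0.6² + 0.4²) ≈ 0.7.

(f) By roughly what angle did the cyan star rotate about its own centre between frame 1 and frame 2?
20° clockwise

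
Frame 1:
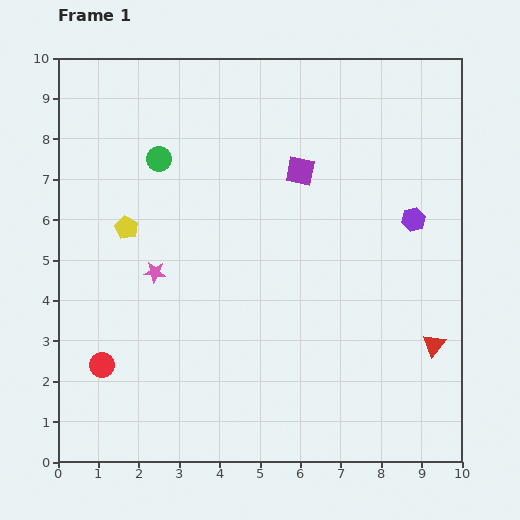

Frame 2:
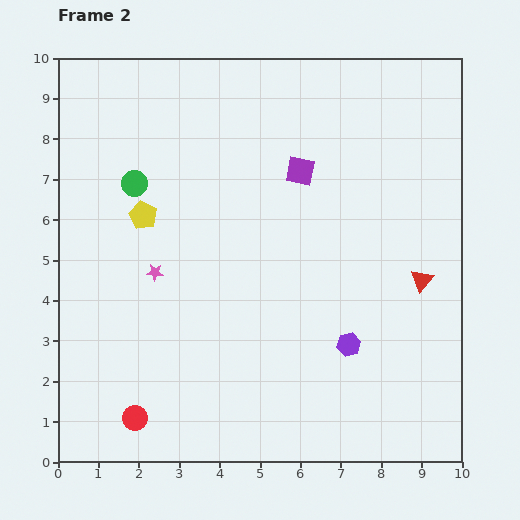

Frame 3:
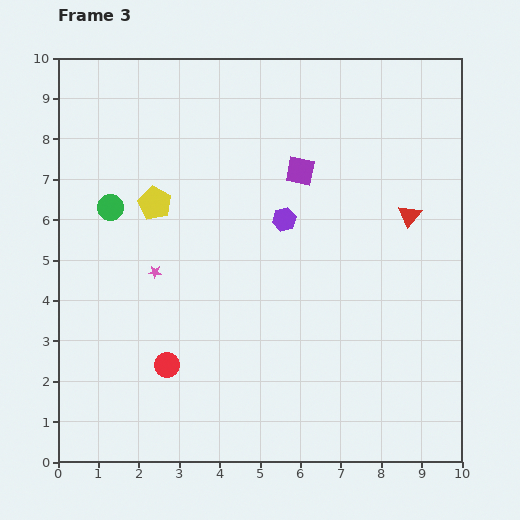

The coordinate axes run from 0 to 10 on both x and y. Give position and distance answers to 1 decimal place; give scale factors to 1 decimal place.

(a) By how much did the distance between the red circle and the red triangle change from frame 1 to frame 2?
-0.3

Distance in frame 1: 8.2. Distance in frame 2: 7.9.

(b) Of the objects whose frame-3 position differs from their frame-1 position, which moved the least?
the yellow pentagon

(moved 0.9)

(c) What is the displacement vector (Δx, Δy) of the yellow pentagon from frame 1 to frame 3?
(0.7, 0.6)

The yellow pentagon was at (1.7, 5.8) in frame 1 and (2.4, 6.4) in frame 3.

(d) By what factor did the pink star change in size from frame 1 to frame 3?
0.6×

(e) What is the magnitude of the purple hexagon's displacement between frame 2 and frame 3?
3.5

The purple hexagon moved from (7.2, 2.9) to (5.6, 6.0), a distance of √(1.6² + 3.1²) ≈ 3.5.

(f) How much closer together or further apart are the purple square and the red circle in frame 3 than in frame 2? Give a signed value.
-1.5

Distance in frame 2: 7.3. Distance in frame 3: 5.8.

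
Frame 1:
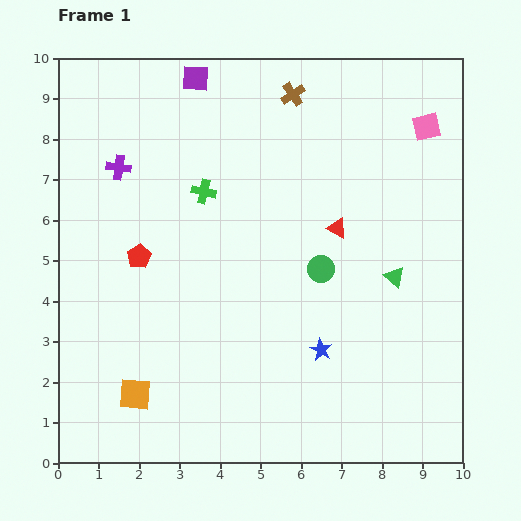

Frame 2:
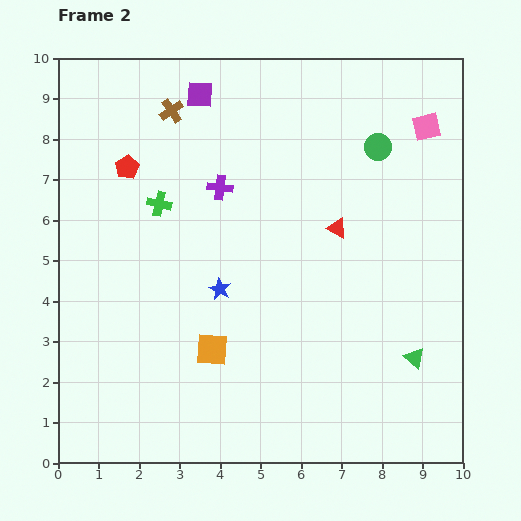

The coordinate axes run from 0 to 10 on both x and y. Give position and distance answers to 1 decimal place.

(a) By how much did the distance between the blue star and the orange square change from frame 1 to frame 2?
-3.2

Distance in frame 1: 4.7. Distance in frame 2: 1.5.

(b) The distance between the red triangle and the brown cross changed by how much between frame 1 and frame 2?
+1.5

Distance in frame 1: 3.5. Distance in frame 2: 5.0.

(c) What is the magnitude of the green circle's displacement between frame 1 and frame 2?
3.3

The green circle moved from (6.5, 4.8) to (7.9, 7.8), a distance of √(1.4² + 3.0²) ≈ 3.3.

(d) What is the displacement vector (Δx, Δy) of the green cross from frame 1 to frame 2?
(-1.1, -0.3)

The green cross was at (3.6, 6.7) in frame 1 and (2.5, 6.4) in frame 2.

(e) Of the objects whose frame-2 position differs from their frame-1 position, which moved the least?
the purple square

(moved 0.4)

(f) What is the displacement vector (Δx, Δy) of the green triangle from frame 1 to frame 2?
(0.5, -2.0)

The green triangle was at (8.3, 4.6) in frame 1 and (8.8, 2.6) in frame 2.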